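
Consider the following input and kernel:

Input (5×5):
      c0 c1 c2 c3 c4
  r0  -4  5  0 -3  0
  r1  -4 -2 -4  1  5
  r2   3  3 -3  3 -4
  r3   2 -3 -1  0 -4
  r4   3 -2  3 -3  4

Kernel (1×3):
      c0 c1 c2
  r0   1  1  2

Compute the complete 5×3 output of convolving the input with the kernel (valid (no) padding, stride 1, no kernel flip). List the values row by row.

1 -1 -3
-14 -4 7
0 6 -8
-3 -4 -9
7 -5 8

Output[0,0]: The receptive field on the input at this output position is [-4 5 0]. Elementwise product with the kernel and sum: -4·1 + 5·1 + 0·2.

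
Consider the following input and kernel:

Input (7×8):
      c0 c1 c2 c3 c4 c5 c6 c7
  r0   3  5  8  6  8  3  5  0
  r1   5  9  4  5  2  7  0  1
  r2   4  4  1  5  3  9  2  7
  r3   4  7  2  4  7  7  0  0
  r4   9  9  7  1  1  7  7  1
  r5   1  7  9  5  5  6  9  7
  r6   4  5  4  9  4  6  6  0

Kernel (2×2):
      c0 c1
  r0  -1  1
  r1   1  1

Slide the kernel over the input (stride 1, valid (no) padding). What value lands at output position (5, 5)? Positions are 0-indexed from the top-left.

15

The receptive field on the input at this output position is [6 9 / 6 6]. Elementwise product with the kernel and sum: 6·-1 + 9·1 + 6·1 + 6·1.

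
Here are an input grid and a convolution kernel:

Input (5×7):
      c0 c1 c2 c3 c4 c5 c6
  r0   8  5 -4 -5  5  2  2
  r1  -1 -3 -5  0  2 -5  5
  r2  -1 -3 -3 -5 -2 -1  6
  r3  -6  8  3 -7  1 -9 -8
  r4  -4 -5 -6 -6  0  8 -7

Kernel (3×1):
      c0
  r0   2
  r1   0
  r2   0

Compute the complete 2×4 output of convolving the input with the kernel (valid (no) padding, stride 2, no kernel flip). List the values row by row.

Output[0,0]: The receptive field on the input at this output position is [8 / -1 / -1]. Elementwise product with the kernel and sum: 8·2.

16 -8 10 4
-2 -6 -4 12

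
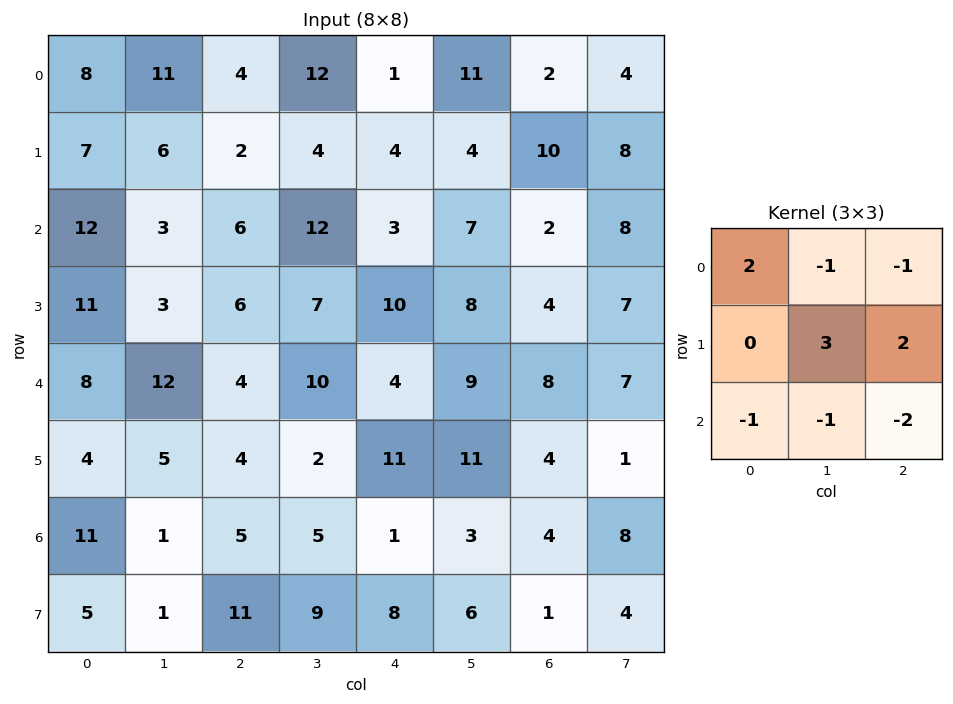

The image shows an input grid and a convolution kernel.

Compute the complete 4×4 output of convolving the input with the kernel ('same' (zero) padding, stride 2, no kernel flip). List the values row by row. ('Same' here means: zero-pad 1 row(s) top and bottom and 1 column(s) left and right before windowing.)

Output[0,0]: The receptive field on the zero-padded input at this output position is [0 0 0 / 0 8 11 / 0 7 6]. Elementwise product with the kernel and sum: 0·2 + 0·-1 + 0·-1 + 8·3 + 11·2 + 0·-1 + 7·-1 + 6·-2.
Output[0,1]: The receptive field on the zero-padded input at this output position is [0 0 0 / 11 4 12 / 6 2 4]. Elementwise product with the kernel and sum: 0·2 + 0·-1 + 0·-1 + 4·3 + 12·2 + 6·-1 + 2·-1 + 4·-2.

27 20 9 -16
12 25 -10 -14
20 12 -9 26
19 -1 -38 30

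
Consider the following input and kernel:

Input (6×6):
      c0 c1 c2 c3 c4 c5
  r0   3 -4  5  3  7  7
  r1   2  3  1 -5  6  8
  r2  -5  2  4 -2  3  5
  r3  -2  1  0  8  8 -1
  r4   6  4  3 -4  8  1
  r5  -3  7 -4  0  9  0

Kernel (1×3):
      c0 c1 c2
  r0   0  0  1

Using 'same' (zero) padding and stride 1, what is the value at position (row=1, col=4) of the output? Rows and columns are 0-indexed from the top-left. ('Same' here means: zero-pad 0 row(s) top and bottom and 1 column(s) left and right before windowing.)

The receptive field on the zero-padded input at this output position is [-5 6 8]. Elementwise product with the kernel and sum: 8·1.

8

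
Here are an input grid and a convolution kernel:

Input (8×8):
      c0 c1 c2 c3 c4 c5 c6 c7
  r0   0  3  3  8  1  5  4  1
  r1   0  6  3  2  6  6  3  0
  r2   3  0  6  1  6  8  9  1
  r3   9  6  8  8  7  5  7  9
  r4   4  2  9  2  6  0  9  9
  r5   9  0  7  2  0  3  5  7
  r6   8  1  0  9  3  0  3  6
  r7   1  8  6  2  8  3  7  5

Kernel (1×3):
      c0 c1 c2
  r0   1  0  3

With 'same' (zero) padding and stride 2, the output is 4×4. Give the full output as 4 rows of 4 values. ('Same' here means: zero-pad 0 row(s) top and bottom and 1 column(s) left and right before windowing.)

Output[0,0]: The receptive field on the zero-padded input at this output position is [0 0 3]. Elementwise product with the kernel and sum: 0·1 + 3·3.
Output[0,1]: The receptive field on the zero-padded input at this output position is [3 3 8]. Elementwise product with the kernel and sum: 3·1 + 8·3.

9 27 23 8
0 3 25 11
6 8 2 27
3 28 9 18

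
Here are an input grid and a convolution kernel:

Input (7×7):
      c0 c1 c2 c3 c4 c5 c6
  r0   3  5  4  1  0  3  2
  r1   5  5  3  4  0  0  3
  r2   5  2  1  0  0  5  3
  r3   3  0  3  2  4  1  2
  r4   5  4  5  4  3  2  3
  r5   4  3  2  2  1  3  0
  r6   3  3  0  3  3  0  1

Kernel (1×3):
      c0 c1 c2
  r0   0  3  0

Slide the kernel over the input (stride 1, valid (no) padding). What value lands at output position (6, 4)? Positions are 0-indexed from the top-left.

0

The receptive field on the input at this output position is [3 0 1]. Elementwise product with the kernel and sum: 0·3.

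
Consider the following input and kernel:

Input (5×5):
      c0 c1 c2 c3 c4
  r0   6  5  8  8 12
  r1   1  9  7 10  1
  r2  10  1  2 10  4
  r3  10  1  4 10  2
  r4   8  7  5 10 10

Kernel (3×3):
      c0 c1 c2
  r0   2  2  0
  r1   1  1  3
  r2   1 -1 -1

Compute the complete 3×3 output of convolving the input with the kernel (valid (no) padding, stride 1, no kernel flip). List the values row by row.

60 61 40
42 52 50
41 33 29

Output[0,0]: The receptive field on the input at this output position is [6 5 8 / 1 9 7 / 10 1 2]. Elementwise product with the kernel and sum: 6·2 + 5·2 + 1·1 + 9·1 + 7·3 + 10·1 + 1·-1 + 2·-1.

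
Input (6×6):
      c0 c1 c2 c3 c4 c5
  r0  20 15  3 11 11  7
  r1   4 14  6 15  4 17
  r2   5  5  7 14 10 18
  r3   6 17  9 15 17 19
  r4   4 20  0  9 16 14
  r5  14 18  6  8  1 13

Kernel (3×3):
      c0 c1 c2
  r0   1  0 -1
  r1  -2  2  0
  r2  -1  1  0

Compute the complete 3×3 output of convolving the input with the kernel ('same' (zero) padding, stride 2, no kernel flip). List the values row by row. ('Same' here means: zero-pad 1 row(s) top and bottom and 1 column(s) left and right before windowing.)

Output[0,0]: The receptive field on the zero-padded input at this output position is [0 0 0 / 0 20 15 / 0 4 14]. Elementwise product with the kernel and sum: 0·1 + 0·-1 + 0·-2 + 20·2 + 0·-1 + 4·1.
Output[0,1]: The receptive field on the zero-padded input at this output position is [0 0 0 / 15 3 11 / 14 6 15]. Elementwise product with the kernel and sum: 0·1 + 0·-1 + 15·-2 + 3·2 + 14·-1 + 6·1.

44 -32 -11
2 -5 -8
5 -50 3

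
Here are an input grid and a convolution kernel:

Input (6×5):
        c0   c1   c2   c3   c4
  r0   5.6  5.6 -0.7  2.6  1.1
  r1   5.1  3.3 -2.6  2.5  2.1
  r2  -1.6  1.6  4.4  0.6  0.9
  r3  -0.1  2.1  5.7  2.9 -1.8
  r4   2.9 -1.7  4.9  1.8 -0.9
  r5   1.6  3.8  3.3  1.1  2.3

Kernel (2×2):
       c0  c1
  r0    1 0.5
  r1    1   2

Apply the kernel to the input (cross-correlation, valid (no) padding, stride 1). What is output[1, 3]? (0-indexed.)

The receptive field on the input at this output position is [2.5 2.1 / 0.6 0.9]. Elementwise product with the kernel and sum: 2.5·1 + 2.1·0.5 + 0.6·1 + 0.9·2.

5.95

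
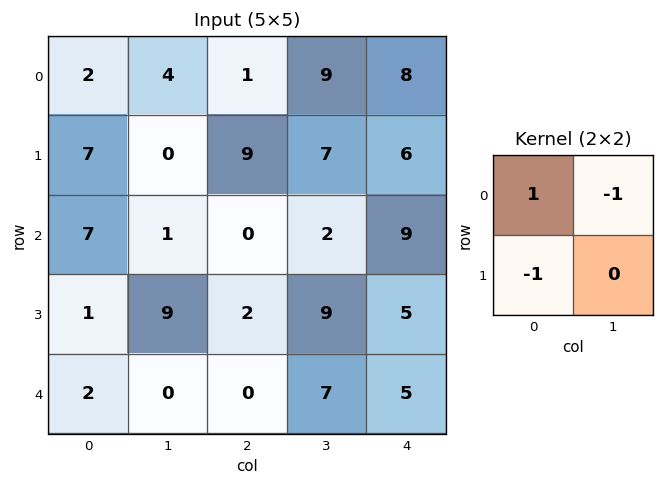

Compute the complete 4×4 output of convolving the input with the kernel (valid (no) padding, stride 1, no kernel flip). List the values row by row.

-9 3 -17 -6
0 -10 2 -1
5 -8 -4 -16
-10 7 -7 -3

Output[0,0]: The receptive field on the input at this output position is [2 4 / 7 0]. Elementwise product with the kernel and sum: 2·1 + 4·-1 + 7·-1.
Output[0,1]: The receptive field on the input at this output position is [4 1 / 0 9]. Elementwise product with the kernel and sum: 4·1 + 1·-1 + 0·-1.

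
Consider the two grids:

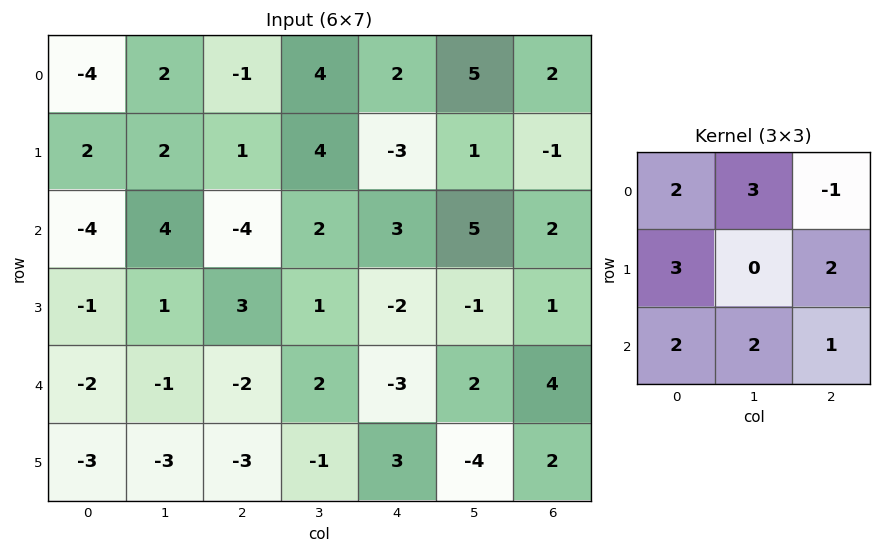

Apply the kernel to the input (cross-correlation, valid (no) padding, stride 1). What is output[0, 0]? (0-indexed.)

3

The receptive field on the input at this output position is [-4 2 -1 / 2 2 1 / -4 4 -4]. Elementwise product with the kernel and sum: -4·2 + 2·3 + -1·-1 + 2·3 + 1·2 + -4·2 + 4·2 + -4·1.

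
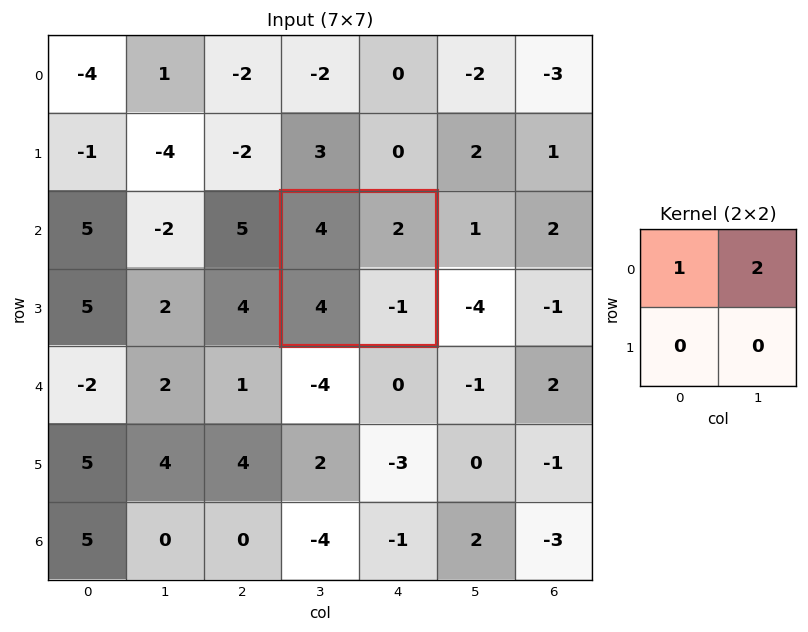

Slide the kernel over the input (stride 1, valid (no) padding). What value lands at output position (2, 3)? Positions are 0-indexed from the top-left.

8

The receptive field on the input at this output position is [4 2 / 4 -1]. Elementwise product with the kernel and sum: 4·1 + 2·2.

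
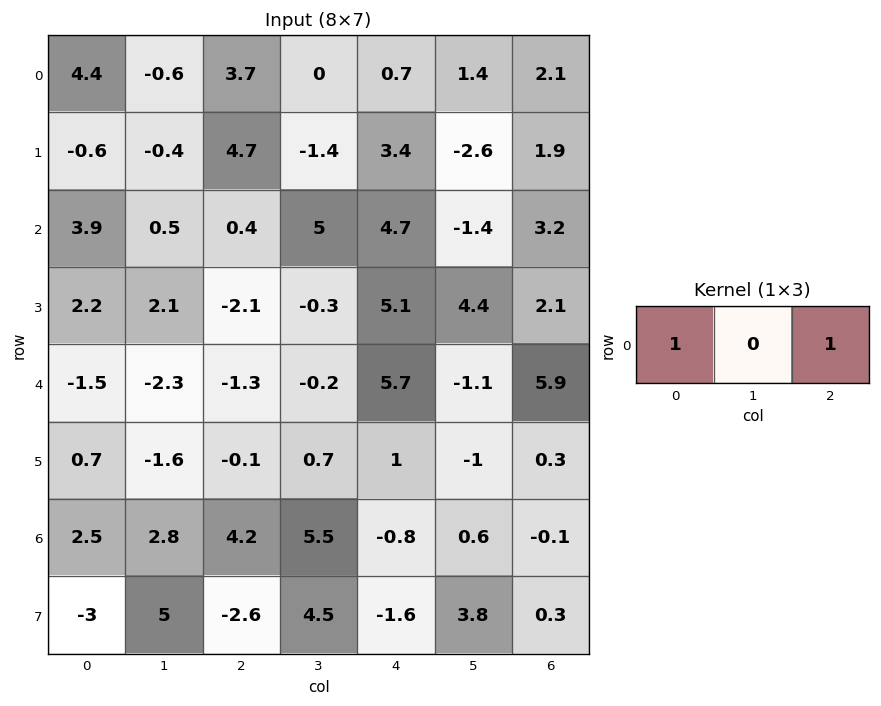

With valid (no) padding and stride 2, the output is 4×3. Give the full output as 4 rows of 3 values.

8.1 4.4 2.8
4.3 5.1 7.9
-2.8 4.4 11.6
6.7 3.4 -0.9

Output[0,0]: The receptive field on the input at this output position is [4.4 -0.6 3.7]. Elementwise product with the kernel and sum: 4.4·1 + 3.7·1.
Output[0,1]: The receptive field on the input at this output position is [3.7 0 0.7]. Elementwise product with the kernel and sum: 3.7·1 + 0.7·1.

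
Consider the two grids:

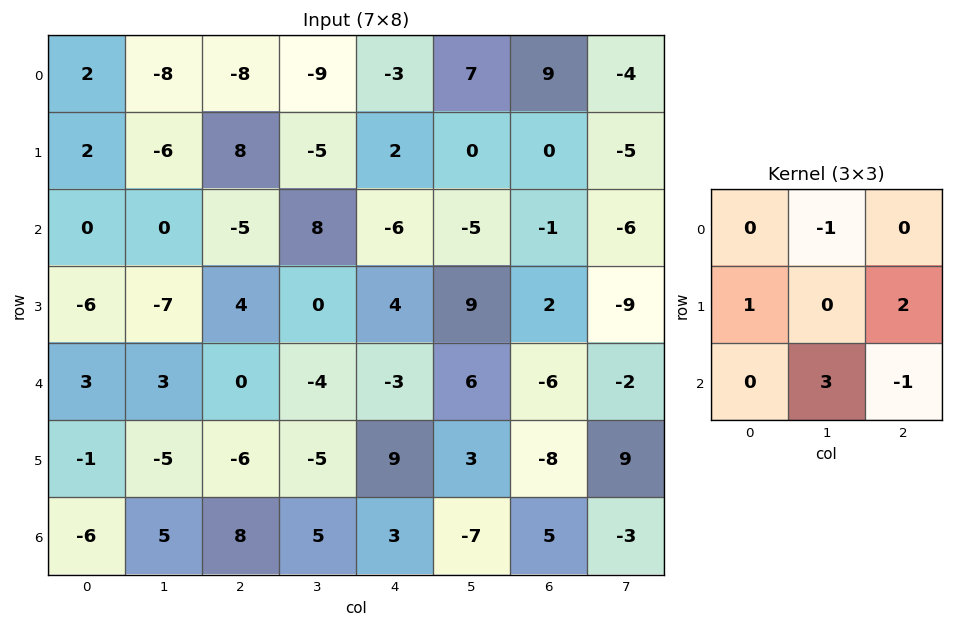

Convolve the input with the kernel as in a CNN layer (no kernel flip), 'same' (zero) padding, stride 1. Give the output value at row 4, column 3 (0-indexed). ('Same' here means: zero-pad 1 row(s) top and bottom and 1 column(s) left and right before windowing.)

The receptive field on the zero-padded input at this output position is [4 0 4 / 0 -4 -3 / -6 -5 9]. Elementwise product with the kernel and sum: 0·-1 + 0·1 + -3·2 + -5·3 + 9·-1.

-30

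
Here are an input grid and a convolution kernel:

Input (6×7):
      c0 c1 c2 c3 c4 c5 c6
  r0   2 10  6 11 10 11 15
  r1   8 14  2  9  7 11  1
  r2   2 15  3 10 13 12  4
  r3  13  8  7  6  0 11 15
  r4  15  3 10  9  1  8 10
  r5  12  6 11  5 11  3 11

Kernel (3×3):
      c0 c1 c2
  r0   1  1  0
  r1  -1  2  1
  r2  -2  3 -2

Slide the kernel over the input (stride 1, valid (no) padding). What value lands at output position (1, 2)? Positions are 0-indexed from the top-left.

45

The receptive field on the input at this output position is [2 9 7 / 3 10 13 / 7 6 0]. Elementwise product with the kernel and sum: 2·1 + 9·1 + 3·-1 + 10·2 + 13·1 + 7·-2 + 6·3 + 0·-2.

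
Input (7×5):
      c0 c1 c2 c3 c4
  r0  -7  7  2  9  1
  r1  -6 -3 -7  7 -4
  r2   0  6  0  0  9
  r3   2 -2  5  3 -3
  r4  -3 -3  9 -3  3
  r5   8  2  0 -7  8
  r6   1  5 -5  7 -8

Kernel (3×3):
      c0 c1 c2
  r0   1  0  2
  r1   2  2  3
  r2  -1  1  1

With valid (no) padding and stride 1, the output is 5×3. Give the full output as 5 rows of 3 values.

-36 20 1
-7 33 7
24 30 16
21 -2 21
34 -29 29

Output[0,0]: The receptive field on the input at this output position is [-7 7 2 / -6 -3 -7 / 0 6 0]. Elementwise product with the kernel and sum: -7·1 + 2·2 + -6·2 + -3·2 + -7·3 + 0·-1 + 6·1 + 0·1.
Output[0,1]: The receptive field on the input at this output position is [7 2 9 / -3 -7 7 / 6 0 0]. Elementwise product with the kernel and sum: 7·1 + 9·2 + -3·2 + -7·2 + 7·3 + 6·-1 + 0·1 + 0·1.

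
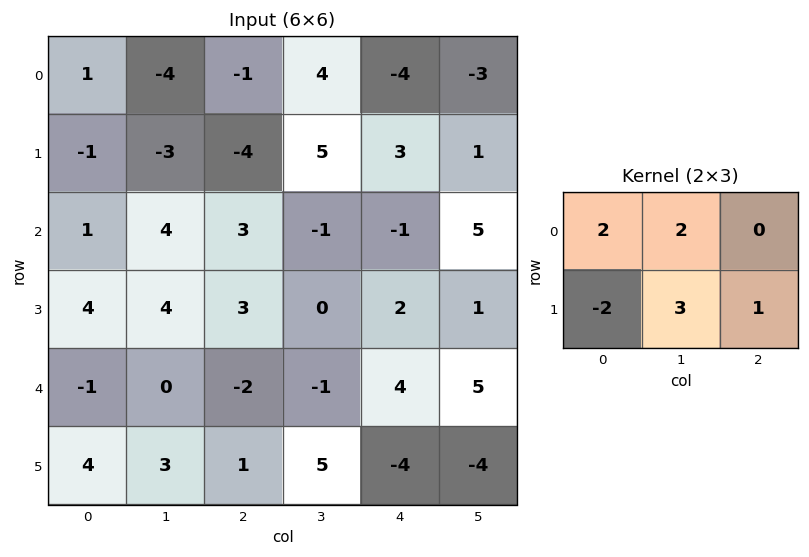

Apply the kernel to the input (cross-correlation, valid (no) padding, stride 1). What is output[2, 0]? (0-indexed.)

The receptive field on the input at this output position is [1 4 3 / 4 4 3]. Elementwise product with the kernel and sum: 1·2 + 4·2 + 4·-2 + 4·3 + 3·1.

17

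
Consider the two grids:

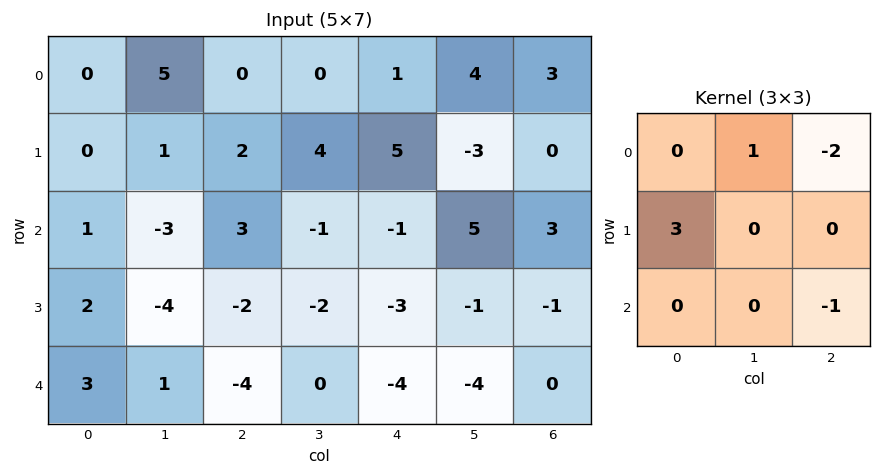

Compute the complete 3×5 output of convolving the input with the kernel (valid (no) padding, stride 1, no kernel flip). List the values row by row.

Output[0,0]: The receptive field on the input at this output position is [0 5 0 / 0 1 2 / 1 -3 3]. Elementwise product with the kernel and sum: 5·1 + 0·-2 + 0·3 + 3·-1.

2 4 5 0 10
2 -13 6 9 -5
1 -7 -1 -13 -10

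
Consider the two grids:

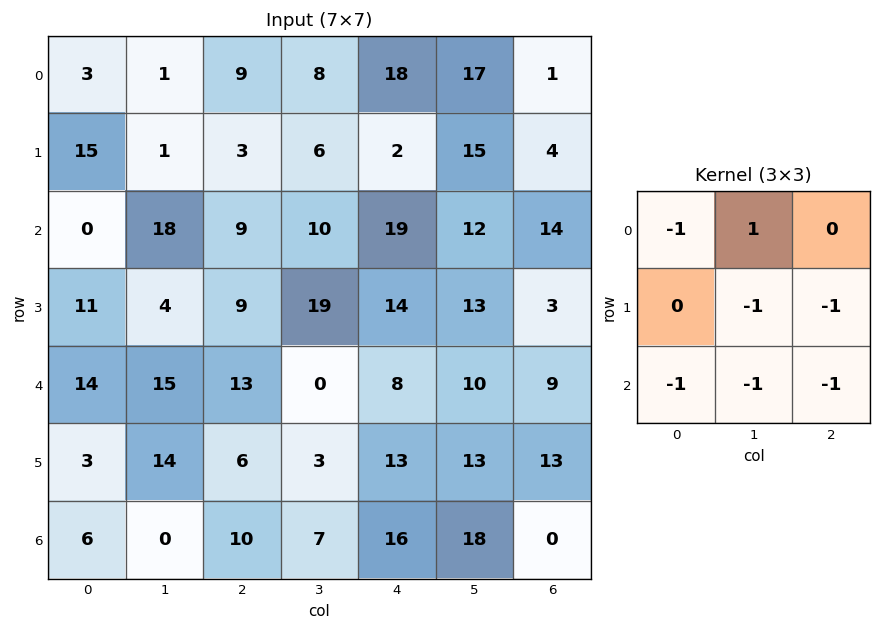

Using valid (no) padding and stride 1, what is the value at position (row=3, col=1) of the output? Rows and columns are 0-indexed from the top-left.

-31

The receptive field on the input at this output position is [4 9 19 / 15 13 0 / 14 6 3]. Elementwise product with the kernel and sum: 4·-1 + 9·1 + 13·-1 + 0·-1 + 14·-1 + 6·-1 + 3·-1.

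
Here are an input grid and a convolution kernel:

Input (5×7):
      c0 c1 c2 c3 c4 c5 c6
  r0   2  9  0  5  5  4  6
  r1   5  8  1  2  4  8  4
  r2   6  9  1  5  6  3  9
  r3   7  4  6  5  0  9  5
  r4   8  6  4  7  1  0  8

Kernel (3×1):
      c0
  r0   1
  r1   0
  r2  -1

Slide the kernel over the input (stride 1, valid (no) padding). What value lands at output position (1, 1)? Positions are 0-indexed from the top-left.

4

The receptive field on the input at this output position is [8 / 9 / 4]. Elementwise product with the kernel and sum: 8·1 + 4·-1.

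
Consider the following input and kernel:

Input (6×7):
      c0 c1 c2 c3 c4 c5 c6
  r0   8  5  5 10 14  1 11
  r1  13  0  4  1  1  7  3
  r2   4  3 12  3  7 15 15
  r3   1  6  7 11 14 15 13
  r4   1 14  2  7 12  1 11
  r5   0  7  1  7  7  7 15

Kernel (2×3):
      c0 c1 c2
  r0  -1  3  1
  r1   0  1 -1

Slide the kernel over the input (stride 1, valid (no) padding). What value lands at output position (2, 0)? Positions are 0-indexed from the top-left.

16

The receptive field on the input at this output position is [4 3 12 / 1 6 7]. Elementwise product with the kernel and sum: 4·-1 + 3·3 + 12·1 + 6·1 + 7·-1.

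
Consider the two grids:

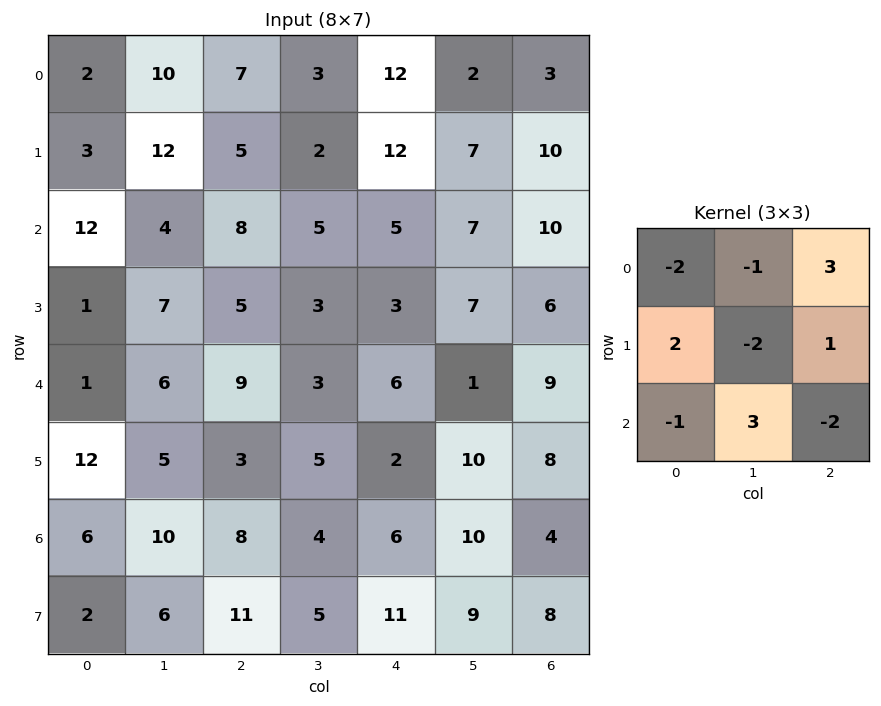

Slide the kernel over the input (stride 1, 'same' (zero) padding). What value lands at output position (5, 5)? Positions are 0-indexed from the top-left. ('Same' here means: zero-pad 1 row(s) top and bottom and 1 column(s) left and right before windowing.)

The receptive field on the zero-padded input at this output position is [6 1 9 / 2 10 8 / 6 10 4]. Elementwise product with the kernel and sum: 6·-2 + 1·-1 + 9·3 + 2·2 + 10·-2 + 8·1 + 6·-1 + 10·3 + 4·-2.

22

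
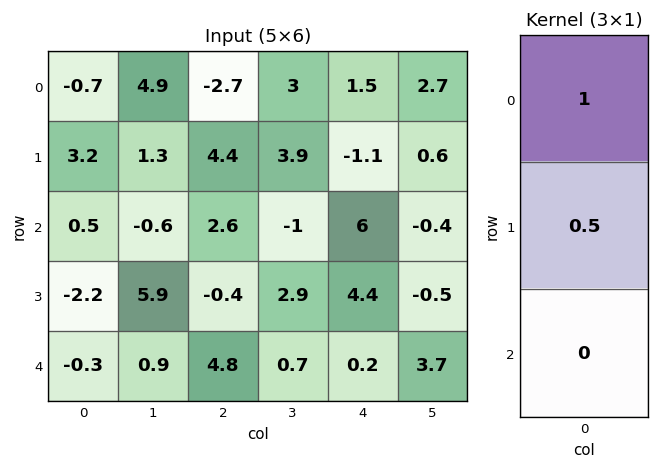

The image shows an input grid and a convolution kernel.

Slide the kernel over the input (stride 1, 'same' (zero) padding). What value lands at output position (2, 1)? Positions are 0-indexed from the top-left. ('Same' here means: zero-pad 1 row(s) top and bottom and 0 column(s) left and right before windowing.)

1

The receptive field on the zero-padded input at this output position is [1.3 / -0.6 / 5.9]. Elementwise product with the kernel and sum: 1.3·1 + -0.6·0.5.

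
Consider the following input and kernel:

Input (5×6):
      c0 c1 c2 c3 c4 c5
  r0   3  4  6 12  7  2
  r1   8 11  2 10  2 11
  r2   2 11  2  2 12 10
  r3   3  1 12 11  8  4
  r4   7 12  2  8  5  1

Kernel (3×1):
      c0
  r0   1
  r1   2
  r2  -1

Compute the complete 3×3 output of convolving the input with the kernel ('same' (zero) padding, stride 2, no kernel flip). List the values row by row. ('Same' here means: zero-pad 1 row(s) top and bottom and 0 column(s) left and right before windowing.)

Output[0,0]: The receptive field on the zero-padded input at this output position is [0 / 3 / 8]. Elementwise product with the kernel and sum: 0·1 + 3·2 + 8·-1.
Output[0,1]: The receptive field on the zero-padded input at this output position is [0 / 6 / 2]. Elementwise product with the kernel and sum: 0·1 + 6·2 + 2·-1.

-2 10 12
9 -6 18
17 16 18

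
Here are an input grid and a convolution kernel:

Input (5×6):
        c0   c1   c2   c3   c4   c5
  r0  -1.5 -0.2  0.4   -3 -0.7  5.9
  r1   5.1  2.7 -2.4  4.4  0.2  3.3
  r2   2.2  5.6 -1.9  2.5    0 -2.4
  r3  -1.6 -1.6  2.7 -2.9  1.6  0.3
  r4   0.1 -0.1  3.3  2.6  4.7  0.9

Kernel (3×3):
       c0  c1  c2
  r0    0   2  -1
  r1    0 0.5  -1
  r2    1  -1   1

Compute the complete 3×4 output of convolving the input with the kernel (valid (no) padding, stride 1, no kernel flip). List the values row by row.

-2.35 8.2 -7.7 -10.4
15.2 -19.85 17.05 -4.7
13.1 -2.85 7.35 1.7

Output[0,0]: The receptive field on the input at this output position is [-1.5 -0.2 0.4 / 5.1 2.7 -2.4 / 2.2 5.6 -1.9]. Elementwise product with the kernel and sum: -0.2·2 + 0.4·-1 + 2.7·0.5 + -2.4·-1 + 2.2·1 + 5.6·-1 + -1.9·1.
Output[0,1]: The receptive field on the input at this output position is [-0.2 0.4 -3 / 2.7 -2.4 4.4 / 5.6 -1.9 2.5]. Elementwise product with the kernel and sum: 0.4·2 + -3·-1 + -2.4·0.5 + 4.4·-1 + 5.6·1 + -1.9·-1 + 2.5·1.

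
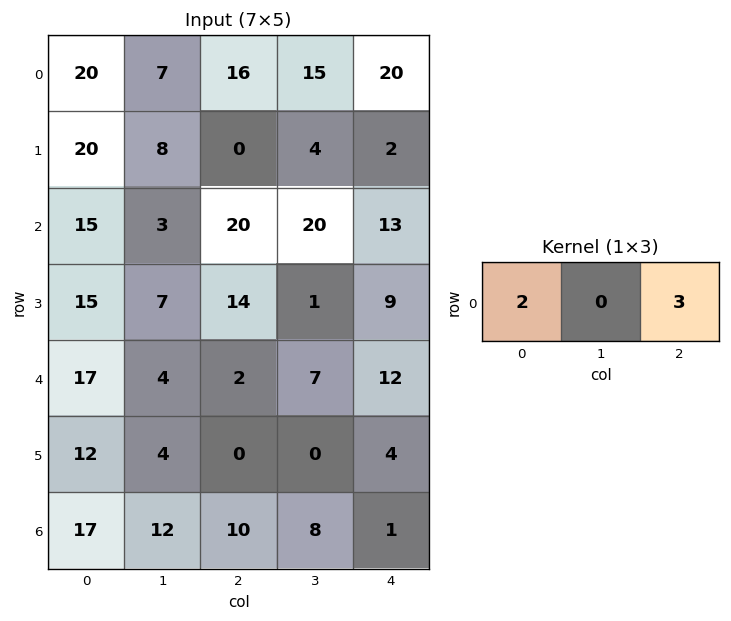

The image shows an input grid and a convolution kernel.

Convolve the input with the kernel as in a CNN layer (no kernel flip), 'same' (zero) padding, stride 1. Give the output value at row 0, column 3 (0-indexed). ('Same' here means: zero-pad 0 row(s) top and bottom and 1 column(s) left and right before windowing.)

92

The receptive field on the zero-padded input at this output position is [16 15 20]. Elementwise product with the kernel and sum: 16·2 + 20·3.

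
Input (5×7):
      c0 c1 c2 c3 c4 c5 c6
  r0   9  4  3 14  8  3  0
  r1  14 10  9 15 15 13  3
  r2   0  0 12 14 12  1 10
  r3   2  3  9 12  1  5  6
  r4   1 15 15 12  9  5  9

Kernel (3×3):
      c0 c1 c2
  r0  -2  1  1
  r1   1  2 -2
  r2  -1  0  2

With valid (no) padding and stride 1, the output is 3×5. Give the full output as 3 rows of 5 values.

Output[0,0]: The receptive field on the input at this output position is [9 4 3 / 14 10 9 / 0 0 12]. Elementwise product with the kernel and sum: 9·-2 + 4·1 + 3·1 + 14·1 + 10·2 + 9·-2 + 0·-1 + 12·2.

29 35 37 -10 30
-17 21 21 32 -9
31 32 36 -13 -5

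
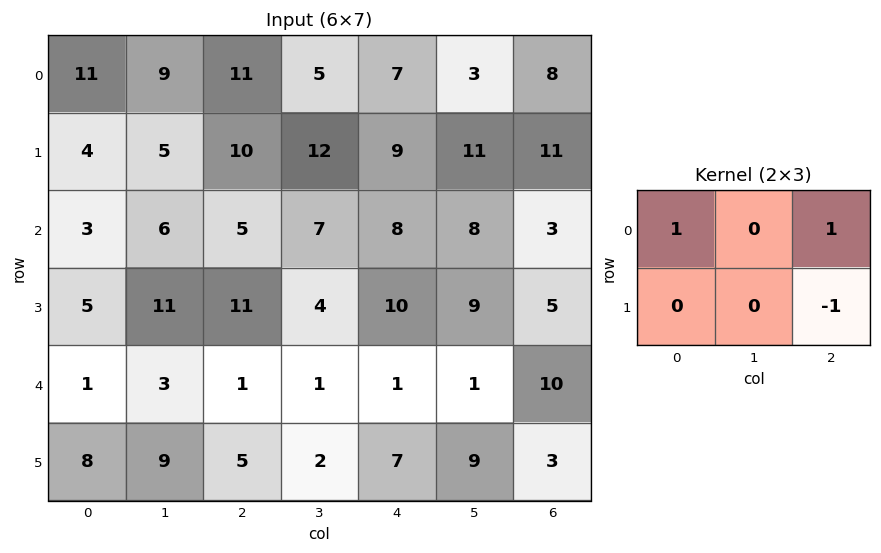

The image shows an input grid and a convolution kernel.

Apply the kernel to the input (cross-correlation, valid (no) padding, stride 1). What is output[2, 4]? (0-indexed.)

6

The receptive field on the input at this output position is [8 8 3 / 10 9 5]. Elementwise product with the kernel and sum: 8·1 + 3·1 + 5·-1.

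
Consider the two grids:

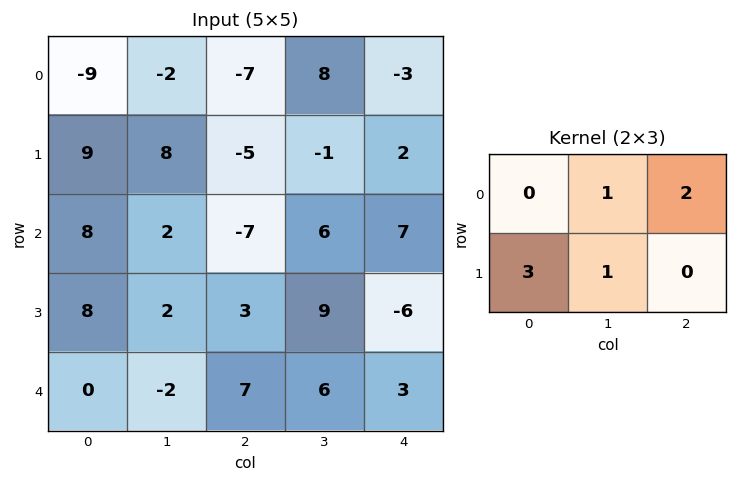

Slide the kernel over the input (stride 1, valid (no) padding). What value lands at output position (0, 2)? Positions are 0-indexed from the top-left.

The receptive field on the input at this output position is [-7 8 -3 / -5 -1 2]. Elementwise product with the kernel and sum: 8·1 + -3·2 + -5·3 + -1·1.

-14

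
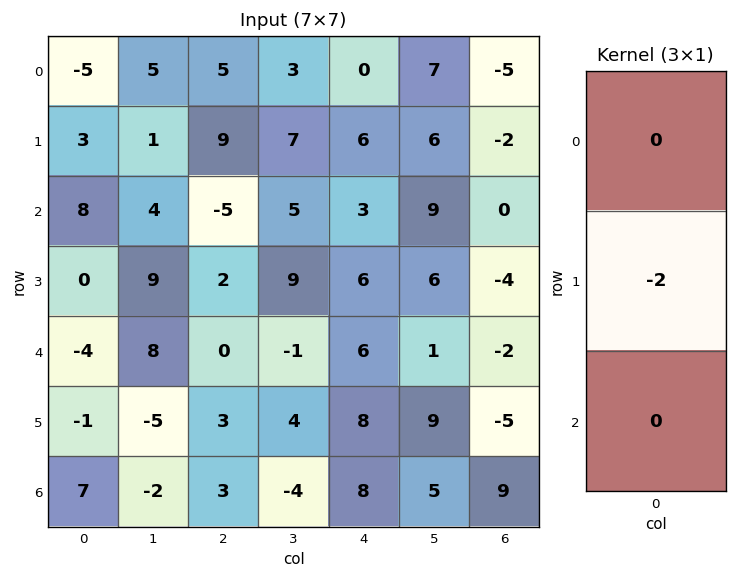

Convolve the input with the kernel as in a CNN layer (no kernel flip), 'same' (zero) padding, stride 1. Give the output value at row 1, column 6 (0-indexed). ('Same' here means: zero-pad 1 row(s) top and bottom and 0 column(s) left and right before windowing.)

4

The receptive field on the zero-padded input at this output position is [-5 / -2 / 0]. Elementwise product with the kernel and sum: -2·-2.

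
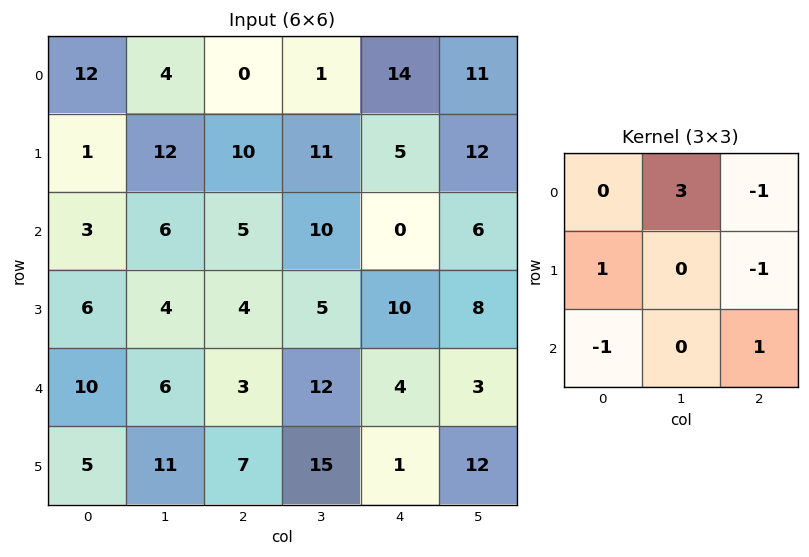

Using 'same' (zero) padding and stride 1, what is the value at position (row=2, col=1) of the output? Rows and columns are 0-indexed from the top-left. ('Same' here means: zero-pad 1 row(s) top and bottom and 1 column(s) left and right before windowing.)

22

The receptive field on the zero-padded input at this output position is [1 12 10 / 3 6 5 / 6 4 4]. Elementwise product with the kernel and sum: 12·3 + 10·-1 + 3·1 + 5·-1 + 6·-1 + 4·1.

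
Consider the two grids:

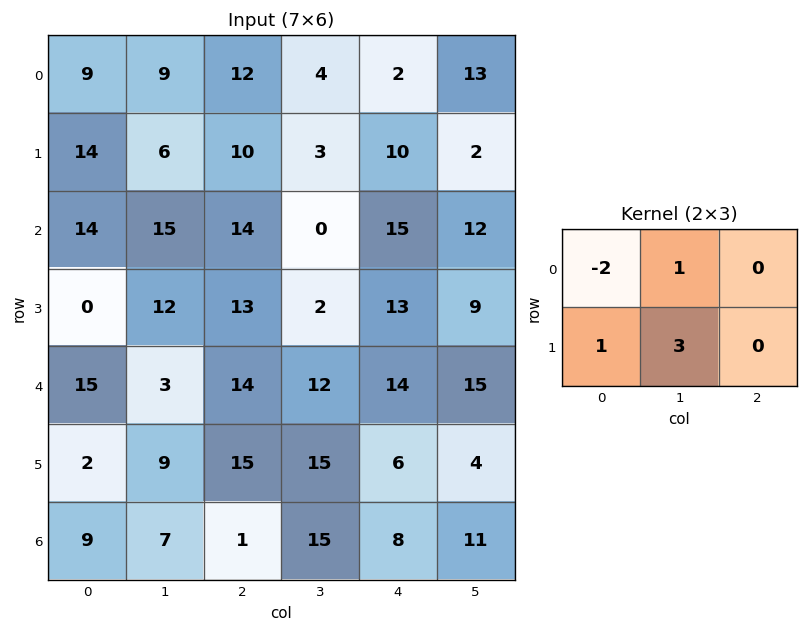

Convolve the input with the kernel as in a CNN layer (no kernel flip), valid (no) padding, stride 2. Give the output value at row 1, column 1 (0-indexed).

-9

The receptive field on the input at this output position is [14 0 15 / 13 2 13]. Elementwise product with the kernel and sum: 14·-2 + 0·1 + 13·1 + 2·3.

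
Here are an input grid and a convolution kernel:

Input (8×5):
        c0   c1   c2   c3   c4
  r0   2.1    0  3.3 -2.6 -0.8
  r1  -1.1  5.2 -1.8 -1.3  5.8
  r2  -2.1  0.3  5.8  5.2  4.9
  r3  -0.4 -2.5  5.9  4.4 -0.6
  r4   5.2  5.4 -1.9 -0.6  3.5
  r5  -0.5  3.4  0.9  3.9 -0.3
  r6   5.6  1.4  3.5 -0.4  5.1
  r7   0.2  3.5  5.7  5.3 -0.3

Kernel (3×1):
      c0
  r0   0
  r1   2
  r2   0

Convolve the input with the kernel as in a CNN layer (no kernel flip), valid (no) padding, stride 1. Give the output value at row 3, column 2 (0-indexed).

The receptive field on the input at this output position is [5.9 / -1.9 / 0.9]. Elementwise product with the kernel and sum: -1.9·2.

-3.8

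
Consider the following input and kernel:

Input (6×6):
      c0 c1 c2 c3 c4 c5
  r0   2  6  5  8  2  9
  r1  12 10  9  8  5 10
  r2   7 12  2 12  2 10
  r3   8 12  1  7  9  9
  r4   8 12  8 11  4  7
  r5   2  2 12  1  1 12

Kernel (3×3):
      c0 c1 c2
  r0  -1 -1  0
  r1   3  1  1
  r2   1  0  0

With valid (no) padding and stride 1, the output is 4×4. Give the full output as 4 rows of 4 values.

Output[0,0]: The receptive field on the input at this output position is [2 6 5 / 12 10 9 / 7 12 2]. Elementwise product with the kernel and sum: 2·-1 + 6·-1 + 12·3 + 10·1 + 9·1 + 7·1.
Output[0,1]: The receptive field on the input at this output position is [6 5 8 / 10 9 8 / 12 2 12]. Elementwise product with the kernel and sum: 6·-1 + 5·-1 + 10·3 + 9·1 + 8·1 + 12·1.

54 48 29 41
21 43 4 42
26 42 13 36
26 44 43 29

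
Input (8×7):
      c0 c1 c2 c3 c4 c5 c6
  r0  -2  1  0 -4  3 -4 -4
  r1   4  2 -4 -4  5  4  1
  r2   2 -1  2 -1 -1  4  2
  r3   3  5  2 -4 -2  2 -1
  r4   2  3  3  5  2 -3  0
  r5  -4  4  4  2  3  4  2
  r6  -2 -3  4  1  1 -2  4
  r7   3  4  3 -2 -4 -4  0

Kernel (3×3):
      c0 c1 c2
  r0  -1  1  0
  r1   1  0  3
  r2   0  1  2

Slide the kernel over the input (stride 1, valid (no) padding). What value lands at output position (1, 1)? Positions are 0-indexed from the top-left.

-16

The receptive field on the input at this output position is [2 -4 -4 / -1 2 -1 / 5 2 -4]. Elementwise product with the kernel and sum: 2·-1 + -4·1 + -1·1 + -1·3 + 2·1 + -4·2.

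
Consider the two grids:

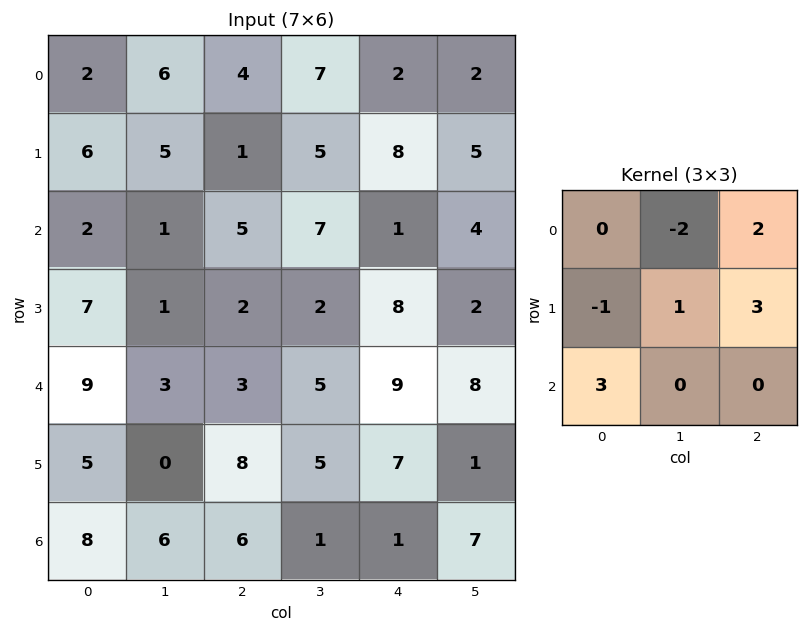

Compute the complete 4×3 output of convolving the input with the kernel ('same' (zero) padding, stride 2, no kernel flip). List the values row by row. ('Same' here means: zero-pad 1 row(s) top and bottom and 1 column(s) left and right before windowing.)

Output[0,0]: The receptive field on the zero-padded input at this output position is [0 0 0 / 0 2 6 / 0 6 5]. Elementwise product with the kernel and sum: 0·-2 + 0·2 + 0·-1 + 2·1 + 6·3 + 0·3.

20 34 16
3 36 6
6 15 31
16 -3 9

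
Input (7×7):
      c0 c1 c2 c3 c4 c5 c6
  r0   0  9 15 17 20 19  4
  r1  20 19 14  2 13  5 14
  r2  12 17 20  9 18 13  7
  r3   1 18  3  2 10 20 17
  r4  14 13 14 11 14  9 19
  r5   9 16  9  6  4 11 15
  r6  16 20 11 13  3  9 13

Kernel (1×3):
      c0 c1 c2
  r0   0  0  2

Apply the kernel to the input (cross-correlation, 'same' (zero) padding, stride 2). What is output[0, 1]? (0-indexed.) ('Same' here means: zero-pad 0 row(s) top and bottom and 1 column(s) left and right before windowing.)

34

The receptive field on the zero-padded input at this output position is [9 15 17]. Elementwise product with the kernel and sum: 17·2.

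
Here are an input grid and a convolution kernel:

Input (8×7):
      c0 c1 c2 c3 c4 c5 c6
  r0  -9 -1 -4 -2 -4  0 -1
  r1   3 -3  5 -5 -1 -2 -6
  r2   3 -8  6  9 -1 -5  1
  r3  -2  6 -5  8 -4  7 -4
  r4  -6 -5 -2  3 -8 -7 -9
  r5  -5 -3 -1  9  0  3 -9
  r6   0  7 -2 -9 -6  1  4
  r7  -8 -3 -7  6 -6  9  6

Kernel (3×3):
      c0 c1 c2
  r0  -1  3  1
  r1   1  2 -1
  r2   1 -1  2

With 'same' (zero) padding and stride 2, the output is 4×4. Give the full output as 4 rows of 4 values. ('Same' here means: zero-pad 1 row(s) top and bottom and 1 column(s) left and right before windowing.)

-26 -25 -18 2
34 35 38 -8
-8 -9 -4 -32
-23 37 2 -18

Output[0,0]: The receptive field on the zero-padded input at this output position is [0 0 0 / 0 -9 -1 / 0 3 -3]. Elementwise product with the kernel and sum: 0·-1 + 0·3 + 0·1 + 0·1 + -9·2 + -1·-1 + 0·1 + 3·-1 + -3·2.
Output[0,1]: The receptive field on the zero-padded input at this output position is [0 0 0 / -1 -4 -2 / -3 5 -5]. Elementwise product with the kernel and sum: 0·-1 + 0·3 + 0·1 + -1·1 + -4·2 + -2·-1 + -3·1 + 5·-1 + -5·2.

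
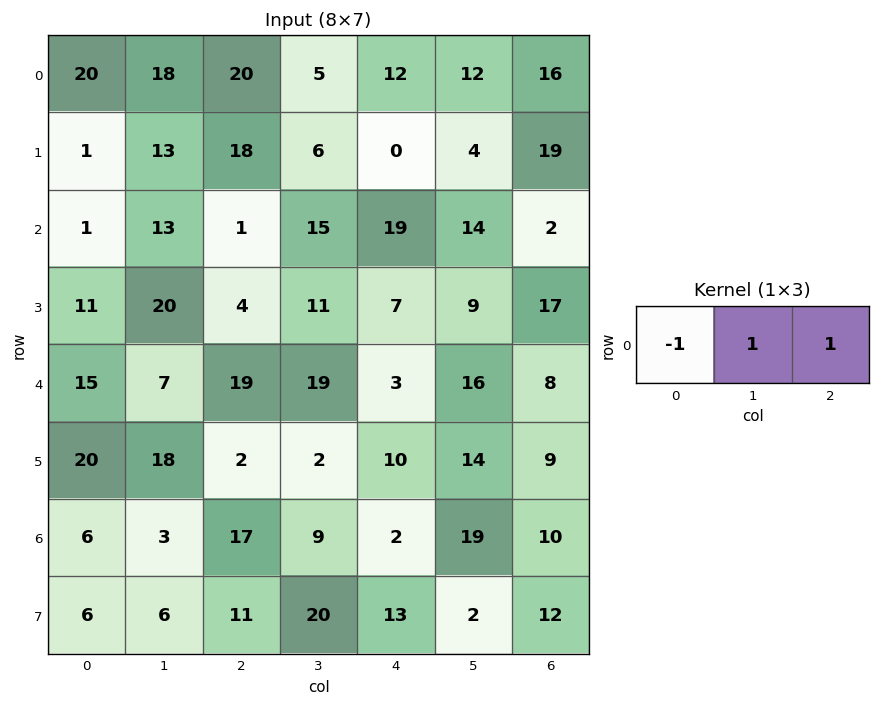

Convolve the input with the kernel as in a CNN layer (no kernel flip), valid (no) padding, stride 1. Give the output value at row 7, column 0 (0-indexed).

The receptive field on the input at this output position is [6 6 11]. Elementwise product with the kernel and sum: 6·-1 + 6·1 + 11·1.

11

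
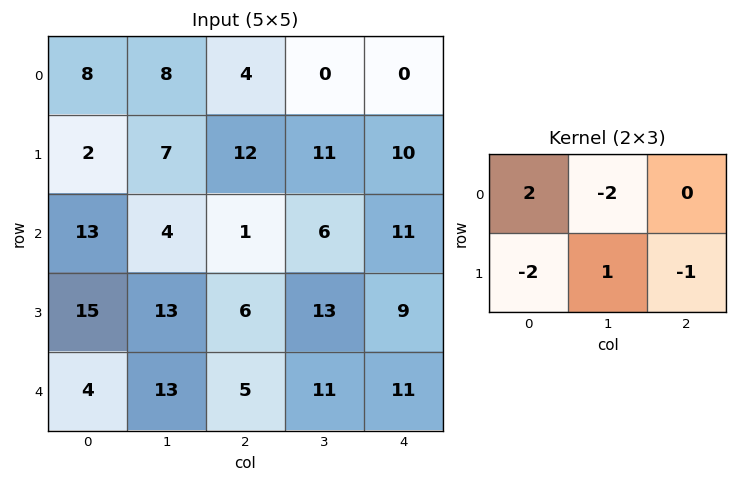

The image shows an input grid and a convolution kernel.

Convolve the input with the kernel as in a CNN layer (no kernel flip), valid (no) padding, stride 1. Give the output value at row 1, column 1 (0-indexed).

-23

The receptive field on the input at this output position is [7 12 11 / 4 1 6]. Elementwise product with the kernel and sum: 7·2 + 12·-2 + 4·-2 + 1·1 + 6·-1.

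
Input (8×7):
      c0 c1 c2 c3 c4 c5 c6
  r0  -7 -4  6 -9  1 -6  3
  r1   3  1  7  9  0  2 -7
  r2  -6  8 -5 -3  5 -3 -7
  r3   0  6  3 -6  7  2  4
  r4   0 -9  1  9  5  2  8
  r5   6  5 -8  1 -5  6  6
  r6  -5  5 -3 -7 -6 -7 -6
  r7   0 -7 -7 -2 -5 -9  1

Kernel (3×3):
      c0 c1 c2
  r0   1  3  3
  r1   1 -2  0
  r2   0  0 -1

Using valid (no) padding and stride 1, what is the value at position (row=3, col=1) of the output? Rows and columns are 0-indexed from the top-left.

The receptive field on the input at this output position is [6 3 -6 / -9 1 9 / 5 -8 1]. Elementwise product with the kernel and sum: 6·1 + 3·3 + -6·3 + -9·1 + 1·-2 + 1·-1.

-15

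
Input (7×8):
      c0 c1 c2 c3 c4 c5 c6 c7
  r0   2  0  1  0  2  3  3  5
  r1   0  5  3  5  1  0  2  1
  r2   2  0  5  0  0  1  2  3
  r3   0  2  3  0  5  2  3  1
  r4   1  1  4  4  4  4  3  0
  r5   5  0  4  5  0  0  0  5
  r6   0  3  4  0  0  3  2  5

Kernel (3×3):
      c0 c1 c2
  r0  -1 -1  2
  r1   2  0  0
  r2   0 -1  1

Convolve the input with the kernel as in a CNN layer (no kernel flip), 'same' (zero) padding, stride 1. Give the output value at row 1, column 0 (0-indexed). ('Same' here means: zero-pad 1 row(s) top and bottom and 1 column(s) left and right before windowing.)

The receptive field on the zero-padded input at this output position is [0 2 0 / 0 0 5 / 0 2 0]. Elementwise product with the kernel and sum: 0·-1 + 2·-1 + 0·2 + 0·2 + 2·-1 + 0·1.

-4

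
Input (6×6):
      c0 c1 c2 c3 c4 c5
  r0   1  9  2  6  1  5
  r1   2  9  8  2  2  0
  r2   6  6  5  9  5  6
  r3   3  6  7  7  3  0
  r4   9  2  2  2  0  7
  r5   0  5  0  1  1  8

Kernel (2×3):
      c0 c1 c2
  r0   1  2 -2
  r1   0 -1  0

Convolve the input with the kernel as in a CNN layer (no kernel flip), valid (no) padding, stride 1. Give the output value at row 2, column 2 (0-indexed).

6

The receptive field on the input at this output position is [5 9 5 / 7 7 3]. Elementwise product with the kernel and sum: 5·1 + 9·2 + 5·-2 + 7·-1.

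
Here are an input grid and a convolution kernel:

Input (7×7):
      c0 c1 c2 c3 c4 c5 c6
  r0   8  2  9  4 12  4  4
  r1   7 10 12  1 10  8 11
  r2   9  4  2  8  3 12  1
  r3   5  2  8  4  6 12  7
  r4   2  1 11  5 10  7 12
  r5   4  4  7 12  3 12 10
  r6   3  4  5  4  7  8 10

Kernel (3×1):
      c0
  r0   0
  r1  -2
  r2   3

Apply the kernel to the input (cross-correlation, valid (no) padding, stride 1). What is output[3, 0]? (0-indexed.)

8

The receptive field on the input at this output position is [5 / 2 / 4]. Elementwise product with the kernel and sum: 2·-2 + 4·3.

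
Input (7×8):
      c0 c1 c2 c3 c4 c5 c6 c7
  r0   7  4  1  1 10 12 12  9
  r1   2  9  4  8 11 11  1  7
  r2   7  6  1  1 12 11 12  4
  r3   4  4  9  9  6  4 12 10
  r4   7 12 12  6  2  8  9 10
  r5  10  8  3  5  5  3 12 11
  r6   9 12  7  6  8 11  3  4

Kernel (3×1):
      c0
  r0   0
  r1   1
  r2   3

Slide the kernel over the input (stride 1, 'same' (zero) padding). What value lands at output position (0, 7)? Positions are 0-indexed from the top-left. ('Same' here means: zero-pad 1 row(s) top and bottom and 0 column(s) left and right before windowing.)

30

The receptive field on the zero-padded input at this output position is [0 / 9 / 7]. Elementwise product with the kernel and sum: 9·1 + 7·3.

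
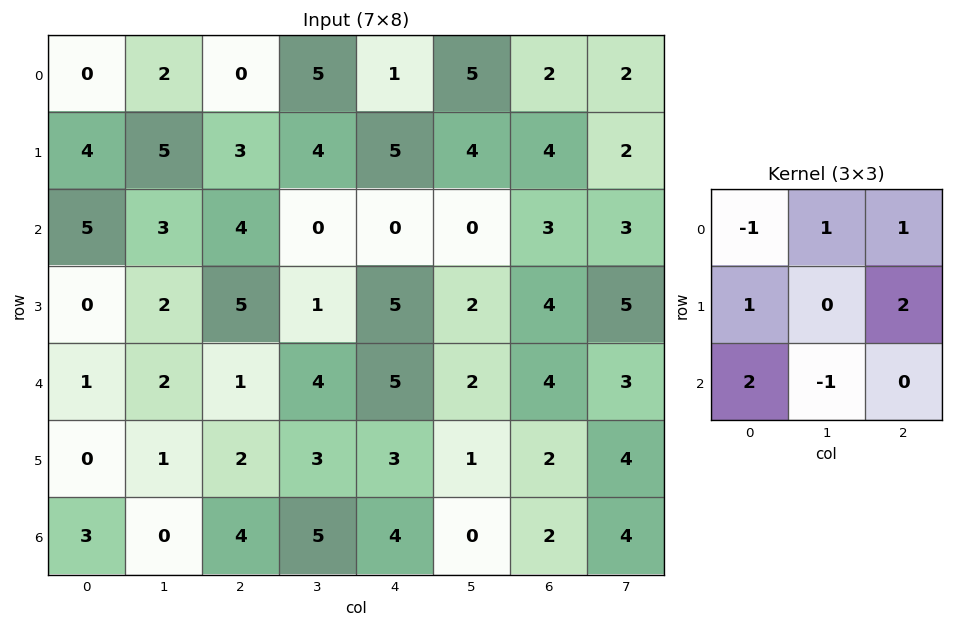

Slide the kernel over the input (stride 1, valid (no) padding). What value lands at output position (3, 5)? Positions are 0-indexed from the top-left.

15

The receptive field on the input at this output position is [2 4 5 / 2 4 3 / 1 2 4]. Elementwise product with the kernel and sum: 2·-1 + 4·1 + 5·1 + 2·1 + 3·2 + 1·2 + 2·-1.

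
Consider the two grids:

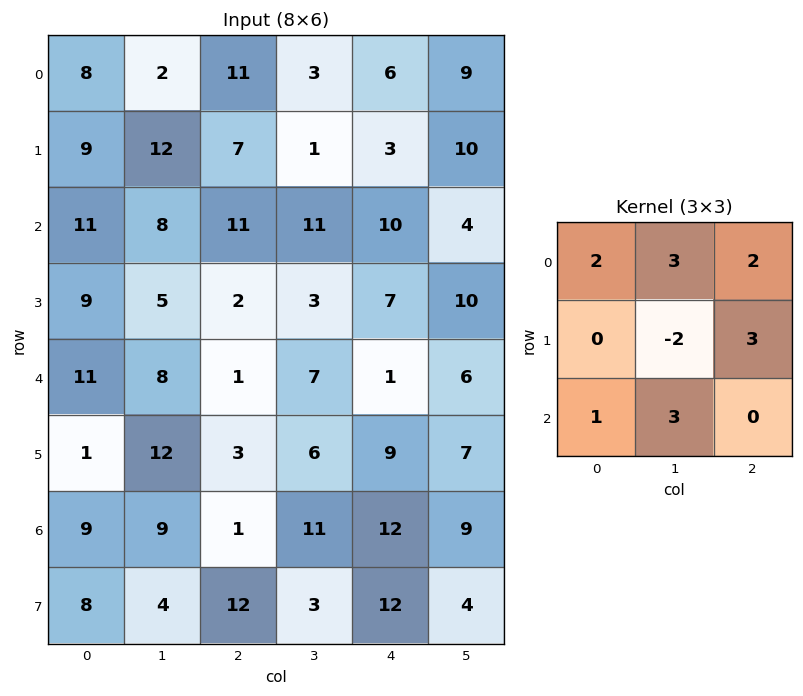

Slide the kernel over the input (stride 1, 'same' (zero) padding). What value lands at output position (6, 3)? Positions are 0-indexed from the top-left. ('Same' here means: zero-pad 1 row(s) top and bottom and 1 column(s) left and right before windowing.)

77

The receptive field on the zero-padded input at this output position is [3 6 9 / 1 11 12 / 12 3 12]. Elementwise product with the kernel and sum: 3·2 + 6·3 + 9·2 + 11·-2 + 12·3 + 12·1 + 3·3.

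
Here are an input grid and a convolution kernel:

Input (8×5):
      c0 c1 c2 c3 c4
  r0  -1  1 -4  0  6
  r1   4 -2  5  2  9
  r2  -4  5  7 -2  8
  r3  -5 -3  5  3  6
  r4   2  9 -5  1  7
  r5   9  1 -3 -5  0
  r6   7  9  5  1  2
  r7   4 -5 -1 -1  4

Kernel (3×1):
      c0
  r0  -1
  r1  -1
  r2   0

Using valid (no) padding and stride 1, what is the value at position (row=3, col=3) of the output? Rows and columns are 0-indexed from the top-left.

-4

The receptive field on the input at this output position is [3 / 1 / -5]. Elementwise product with the kernel and sum: 3·-1 + 1·-1.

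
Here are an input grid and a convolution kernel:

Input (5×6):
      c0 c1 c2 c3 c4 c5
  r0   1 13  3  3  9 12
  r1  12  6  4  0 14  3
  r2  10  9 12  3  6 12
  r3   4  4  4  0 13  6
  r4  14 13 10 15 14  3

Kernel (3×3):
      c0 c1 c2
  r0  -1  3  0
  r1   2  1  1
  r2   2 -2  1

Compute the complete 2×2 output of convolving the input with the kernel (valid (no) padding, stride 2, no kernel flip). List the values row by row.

86 52
45 22

Output[0,0]: The receptive field on the input at this output position is [1 13 3 / 12 6 4 / 10 9 12]. Elementwise product with the kernel and sum: 1·-1 + 13·3 + 12·2 + 6·1 + 4·1 + 10·2 + 9·-2 + 12·1.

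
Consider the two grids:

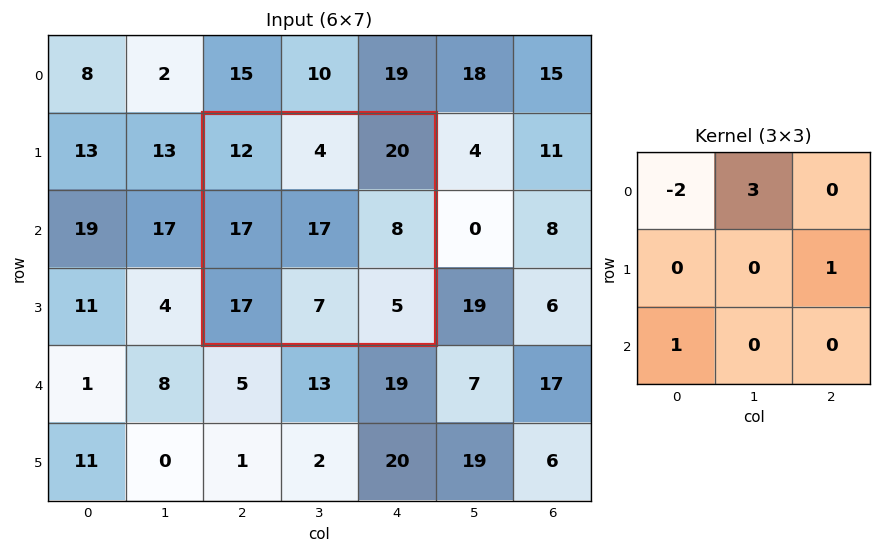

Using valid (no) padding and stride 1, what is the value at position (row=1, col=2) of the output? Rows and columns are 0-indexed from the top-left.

13

The receptive field on the input at this output position is [12 4 20 / 17 17 8 / 17 7 5]. Elementwise product with the kernel and sum: 12·-2 + 4·3 + 8·1 + 17·1.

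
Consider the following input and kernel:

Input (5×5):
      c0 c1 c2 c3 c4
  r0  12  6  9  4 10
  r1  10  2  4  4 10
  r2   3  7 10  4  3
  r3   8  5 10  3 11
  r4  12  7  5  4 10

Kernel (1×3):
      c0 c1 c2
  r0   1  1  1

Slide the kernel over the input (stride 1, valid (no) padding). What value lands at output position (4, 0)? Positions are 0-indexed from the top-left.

24

The receptive field on the input at this output position is [12 7 5]. Elementwise product with the kernel and sum: 12·1 + 7·1 + 5·1.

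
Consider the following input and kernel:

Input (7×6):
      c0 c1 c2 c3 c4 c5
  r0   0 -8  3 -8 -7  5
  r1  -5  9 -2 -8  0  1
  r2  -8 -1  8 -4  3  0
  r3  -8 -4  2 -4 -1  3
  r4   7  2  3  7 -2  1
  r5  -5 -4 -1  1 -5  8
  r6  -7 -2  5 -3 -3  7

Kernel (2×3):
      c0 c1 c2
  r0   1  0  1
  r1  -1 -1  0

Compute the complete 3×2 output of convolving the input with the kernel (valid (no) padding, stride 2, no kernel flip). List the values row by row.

Output[0,0]: The receptive field on the input at this output position is [0 -8 3 / -5 9 -2]. Elementwise product with the kernel and sum: 0·1 + 3·1 + -5·-1 + 9·-1.

-1 6
12 13
19 1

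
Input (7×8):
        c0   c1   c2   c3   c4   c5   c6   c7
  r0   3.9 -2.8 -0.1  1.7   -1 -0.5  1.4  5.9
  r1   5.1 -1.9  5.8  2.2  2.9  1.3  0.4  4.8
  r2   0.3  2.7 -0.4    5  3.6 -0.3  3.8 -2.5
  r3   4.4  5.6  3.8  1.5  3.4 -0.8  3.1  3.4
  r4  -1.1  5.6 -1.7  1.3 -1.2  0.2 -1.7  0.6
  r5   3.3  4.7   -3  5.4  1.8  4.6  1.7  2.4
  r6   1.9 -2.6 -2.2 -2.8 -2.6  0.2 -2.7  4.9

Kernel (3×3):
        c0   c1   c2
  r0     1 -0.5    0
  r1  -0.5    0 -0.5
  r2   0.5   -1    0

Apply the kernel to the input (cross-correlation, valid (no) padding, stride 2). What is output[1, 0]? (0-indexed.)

-11.3

The receptive field on the input at this output position is [0.3 2.7 -0.4 / 4.4 5.6 3.8 / -1.1 5.6 -1.7]. Elementwise product with the kernel and sum: 0.3·1 + 2.7·-0.5 + 4.4·-0.5 + 3.8·-0.5 + -1.1·0.5 + 5.6·-1.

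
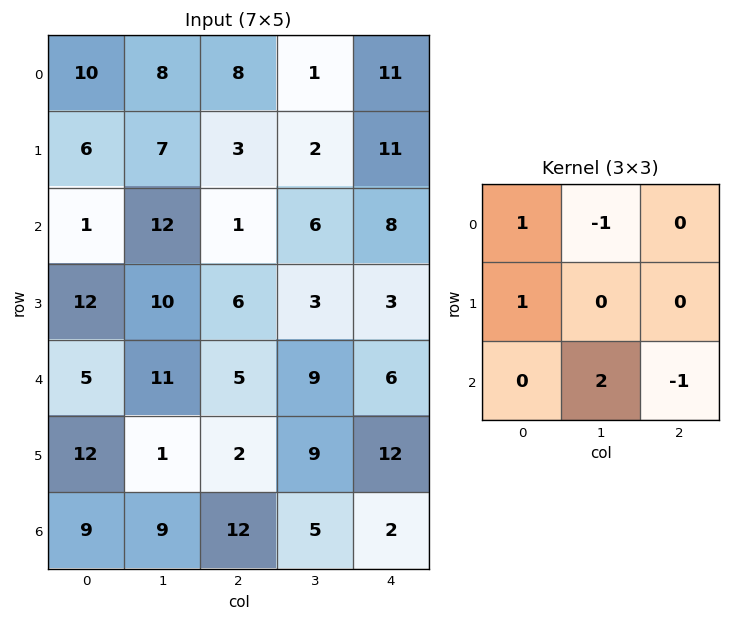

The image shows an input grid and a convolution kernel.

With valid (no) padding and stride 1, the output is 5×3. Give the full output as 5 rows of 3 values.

Output[0,0]: The receptive field on the input at this output position is [10 8 8 / 6 7 3 / 1 12 1]. Elementwise product with the kernel and sum: 10·1 + 8·-1 + 6·1 + 12·2 + 1·-1.

31 3 14
14 25 5
18 22 13
7 10 14
12 26 6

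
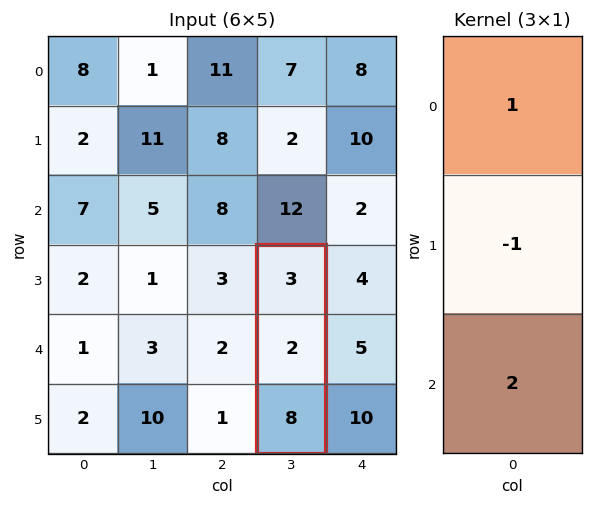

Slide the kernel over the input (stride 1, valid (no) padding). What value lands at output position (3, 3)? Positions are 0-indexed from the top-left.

The receptive field on the input at this output position is [3 / 2 / 8]. Elementwise product with the kernel and sum: 3·1 + 2·-1 + 8·2.

17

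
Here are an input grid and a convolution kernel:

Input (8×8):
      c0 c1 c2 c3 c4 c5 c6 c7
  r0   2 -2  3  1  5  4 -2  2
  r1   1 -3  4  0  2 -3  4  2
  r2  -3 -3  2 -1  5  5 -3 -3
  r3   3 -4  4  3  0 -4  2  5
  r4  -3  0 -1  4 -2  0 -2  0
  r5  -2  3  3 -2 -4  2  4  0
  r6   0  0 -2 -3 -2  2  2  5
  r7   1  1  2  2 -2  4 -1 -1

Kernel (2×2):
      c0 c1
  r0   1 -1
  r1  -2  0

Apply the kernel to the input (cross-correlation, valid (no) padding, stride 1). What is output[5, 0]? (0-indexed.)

The receptive field on the input at this output position is [-2 3 / 0 0]. Elementwise product with the kernel and sum: -2·1 + 3·-1 + 0·-2.

-5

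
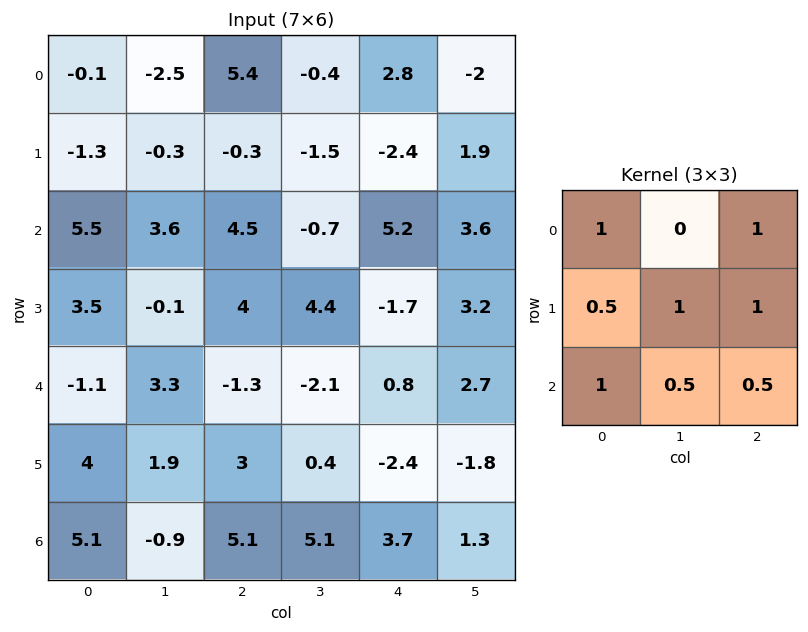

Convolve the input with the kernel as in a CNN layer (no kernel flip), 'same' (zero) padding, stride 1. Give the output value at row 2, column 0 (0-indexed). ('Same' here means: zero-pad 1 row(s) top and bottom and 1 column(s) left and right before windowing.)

10.5

The receptive field on the zero-padded input at this output position is [0 -1.3 -0.3 / 0 5.5 3.6 / 0 3.5 -0.1]. Elementwise product with the kernel and sum: 0·1 + -0.3·1 + 0·0.5 + 5.5·1 + 3.6·1 + 0·1 + 3.5·0.5 + -0.1·0.5.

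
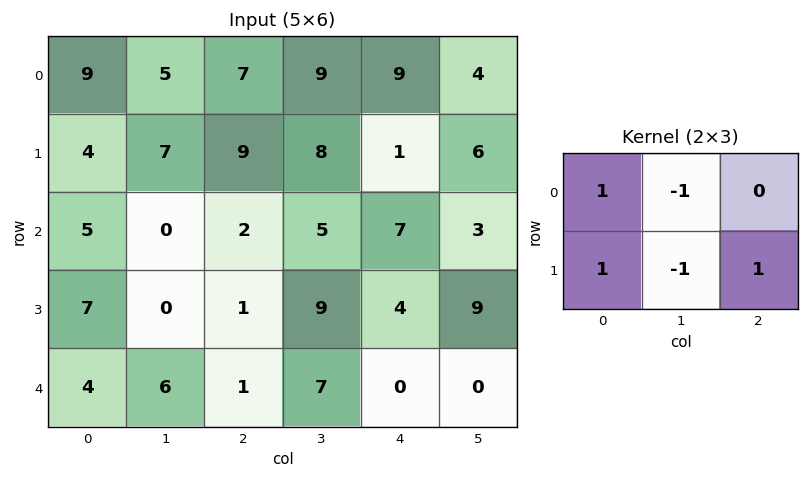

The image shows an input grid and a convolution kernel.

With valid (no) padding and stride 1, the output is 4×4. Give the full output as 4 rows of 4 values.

10 4 0 13
4 1 5 8
13 6 -7 12
6 11 -14 12

Output[0,0]: The receptive field on the input at this output position is [9 5 7 / 4 7 9]. Elementwise product with the kernel and sum: 9·1 + 5·-1 + 4·1 + 7·-1 + 9·1.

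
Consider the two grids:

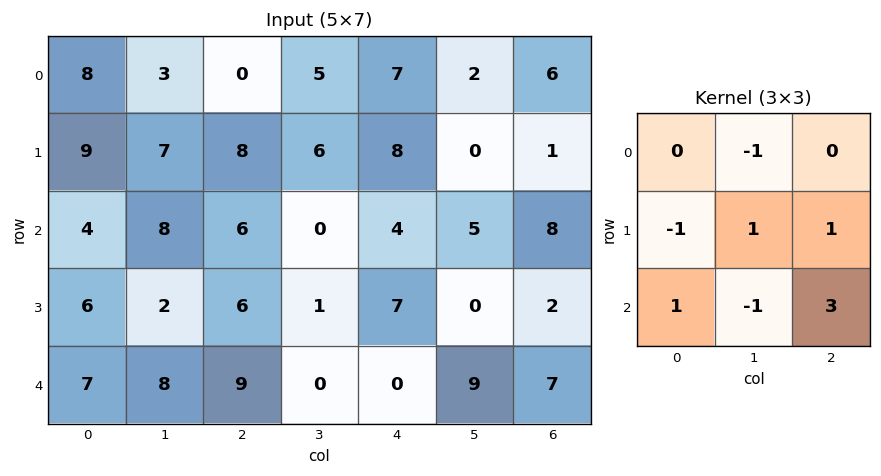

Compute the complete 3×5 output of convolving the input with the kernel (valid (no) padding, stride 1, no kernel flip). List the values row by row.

Output[0,0]: The receptive field on the input at this output position is [8 3 0 / 9 7 8 / 4 8 6]. Elementwise product with the kernel and sum: 3·-1 + 9·-1 + 7·1 + 8·1 + 4·1 + 8·-1 + 6·3.
Output[0,1]: The receptive field on the input at this output position is [3 0 5 / 7 8 6 / 8 6 0]. Elementwise product with the kernel and sum: 0·-1 + 7·-1 + 8·1 + 6·1 + 8·1 + 6·-1 + 0·3.

17 9 19 6 14
25 -11 18 -5 22
20 -2 11 29 2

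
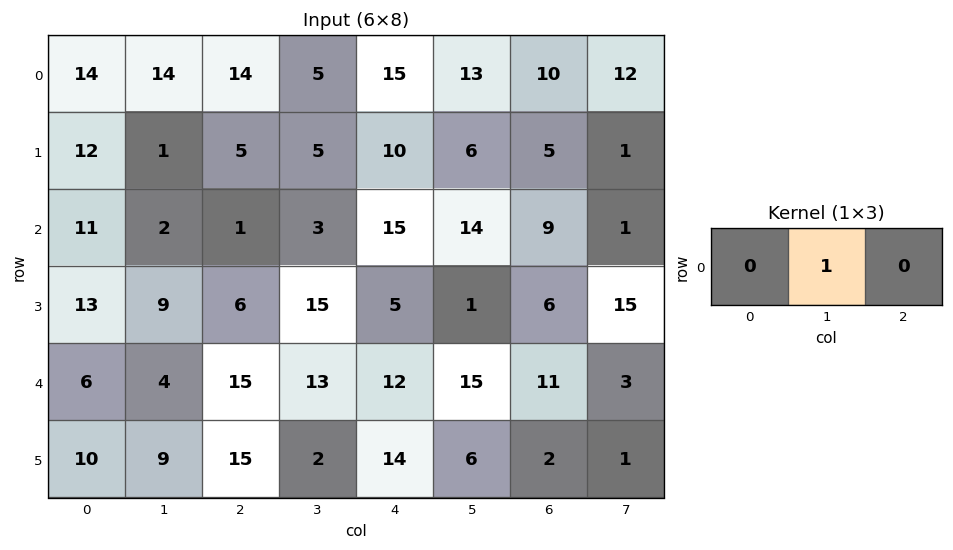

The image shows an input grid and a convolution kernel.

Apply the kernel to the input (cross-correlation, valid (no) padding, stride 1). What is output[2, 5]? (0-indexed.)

The receptive field on the input at this output position is [14 9 1]. Elementwise product with the kernel and sum: 9·1.

9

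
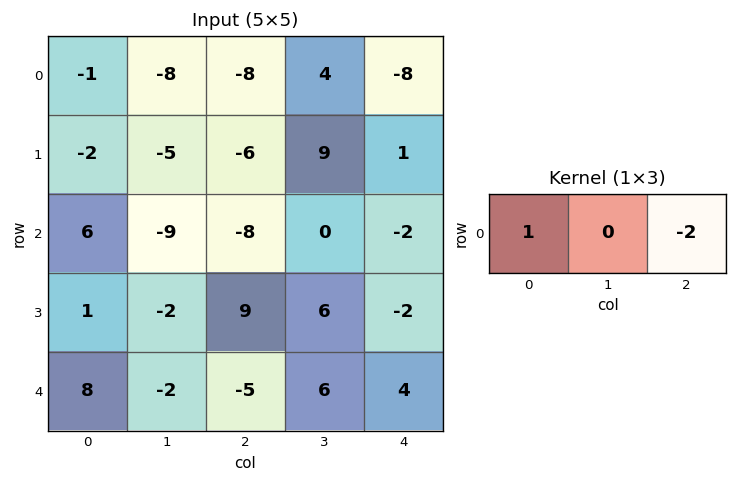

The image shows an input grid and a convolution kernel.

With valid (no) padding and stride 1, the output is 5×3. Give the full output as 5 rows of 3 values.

Output[0,0]: The receptive field on the input at this output position is [-1 -8 -8]. Elementwise product with the kernel and sum: -1·1 + -8·-2.

15 -16 8
10 -23 -8
22 -9 -4
-17 -14 13
18 -14 -13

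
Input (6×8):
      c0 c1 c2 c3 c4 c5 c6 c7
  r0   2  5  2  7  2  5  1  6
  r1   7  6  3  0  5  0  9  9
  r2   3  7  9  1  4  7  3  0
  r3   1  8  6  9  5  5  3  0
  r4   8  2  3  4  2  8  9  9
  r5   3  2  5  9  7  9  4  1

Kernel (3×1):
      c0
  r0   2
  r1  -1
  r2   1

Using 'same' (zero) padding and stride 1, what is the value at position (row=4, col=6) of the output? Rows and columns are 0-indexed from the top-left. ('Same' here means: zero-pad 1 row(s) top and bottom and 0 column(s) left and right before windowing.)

The receptive field on the zero-padded input at this output position is [3 / 9 / 4]. Elementwise product with the kernel and sum: 3·2 + 9·-1 + 4·1.

1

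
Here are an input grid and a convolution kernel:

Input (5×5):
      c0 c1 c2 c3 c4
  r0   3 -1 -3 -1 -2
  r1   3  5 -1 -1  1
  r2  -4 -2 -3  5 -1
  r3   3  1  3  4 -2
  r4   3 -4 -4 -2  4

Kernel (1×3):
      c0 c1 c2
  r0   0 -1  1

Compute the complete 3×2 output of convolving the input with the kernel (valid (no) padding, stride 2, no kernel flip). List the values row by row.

Output[0,0]: The receptive field on the input at this output position is [3 -1 -3]. Elementwise product with the kernel and sum: -1·-1 + -3·1.
Output[0,1]: The receptive field on the input at this output position is [-3 -1 -2]. Elementwise product with the kernel and sum: -1·-1 + -2·1.

-2 -1
-1 -6
0 6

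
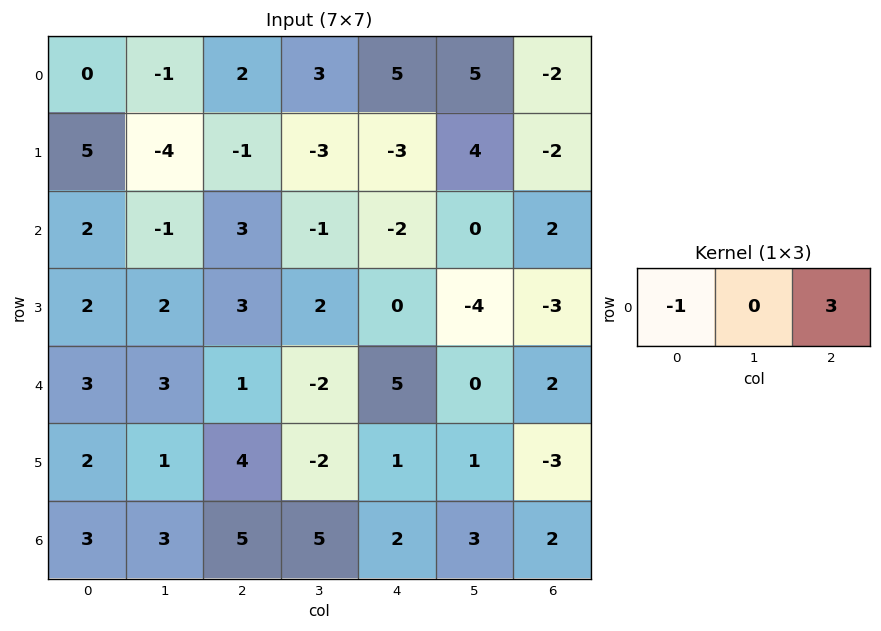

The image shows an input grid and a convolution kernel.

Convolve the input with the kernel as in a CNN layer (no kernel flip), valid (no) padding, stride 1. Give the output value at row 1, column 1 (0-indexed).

-5

The receptive field on the input at this output position is [-4 -1 -3]. Elementwise product with the kernel and sum: -4·-1 + -3·3.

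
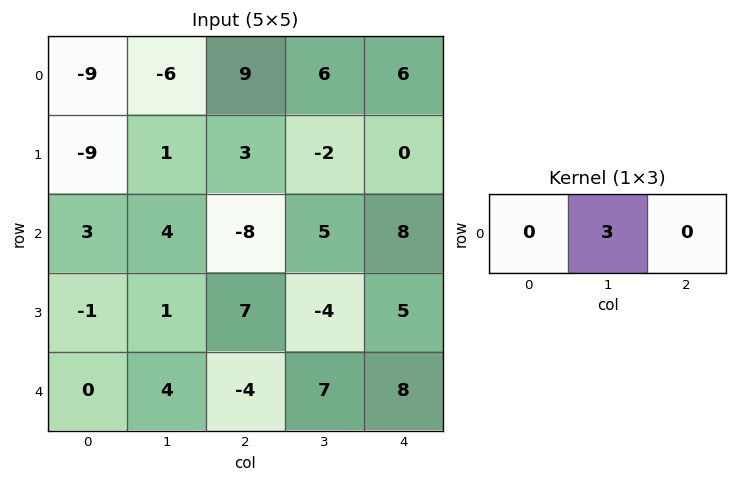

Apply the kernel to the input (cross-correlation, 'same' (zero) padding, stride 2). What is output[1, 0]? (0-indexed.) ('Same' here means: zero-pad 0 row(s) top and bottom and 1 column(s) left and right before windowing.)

9

The receptive field on the zero-padded input at this output position is [0 3 4]. Elementwise product with the kernel and sum: 3·3.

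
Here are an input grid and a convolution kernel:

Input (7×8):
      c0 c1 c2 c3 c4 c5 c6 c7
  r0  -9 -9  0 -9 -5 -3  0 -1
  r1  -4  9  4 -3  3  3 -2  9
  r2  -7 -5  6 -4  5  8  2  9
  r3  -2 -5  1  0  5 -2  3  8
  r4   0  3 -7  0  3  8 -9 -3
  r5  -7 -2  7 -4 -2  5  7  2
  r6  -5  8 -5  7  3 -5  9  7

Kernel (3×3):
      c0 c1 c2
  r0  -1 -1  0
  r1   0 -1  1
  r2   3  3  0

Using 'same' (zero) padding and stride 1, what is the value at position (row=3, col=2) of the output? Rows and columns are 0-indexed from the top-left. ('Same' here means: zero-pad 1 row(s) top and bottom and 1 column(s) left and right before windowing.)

The receptive field on the zero-padded input at this output position is [-5 6 -4 / -5 1 0 / 3 -7 0]. Elementwise product with the kernel and sum: -5·-1 + 6·-1 + 1·-1 + 0·1 + 3·3 + -7·3.

-14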